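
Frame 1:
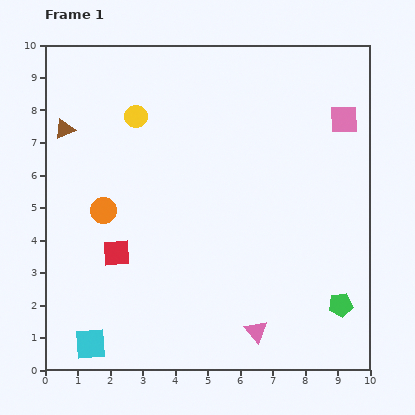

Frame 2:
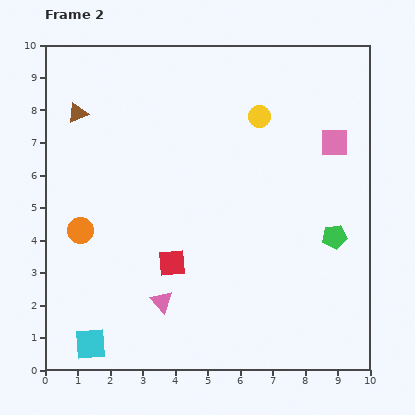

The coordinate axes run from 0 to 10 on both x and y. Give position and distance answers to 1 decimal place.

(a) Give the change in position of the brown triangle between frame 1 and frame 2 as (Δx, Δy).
(0.4, 0.5)

The brown triangle was at (0.6, 7.4) in frame 1 and (1.0, 7.9) in frame 2.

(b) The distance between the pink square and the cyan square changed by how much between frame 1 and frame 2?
-0.7

Distance in frame 1: 10.4. Distance in frame 2: 9.7.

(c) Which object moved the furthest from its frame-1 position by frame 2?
the yellow circle

(moved 3.8; next 3.0)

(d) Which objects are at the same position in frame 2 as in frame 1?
the cyan square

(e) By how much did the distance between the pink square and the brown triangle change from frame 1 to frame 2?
-0.6

Distance in frame 1: 8.6. Distance in frame 2: 8.0.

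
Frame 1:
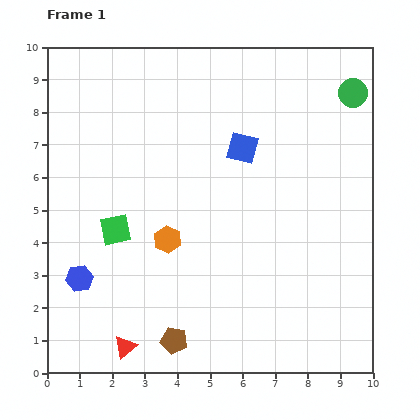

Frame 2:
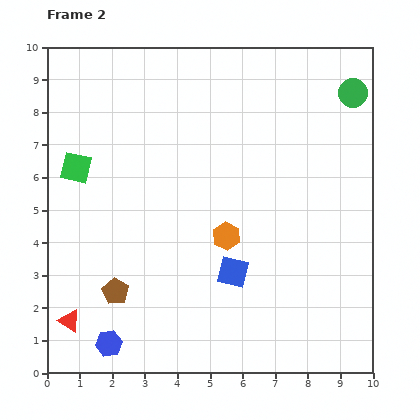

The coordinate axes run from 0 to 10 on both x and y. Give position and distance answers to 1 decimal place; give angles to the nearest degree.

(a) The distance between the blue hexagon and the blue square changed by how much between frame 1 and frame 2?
-2.0

Distance in frame 1: 6.4. Distance in frame 2: 4.4.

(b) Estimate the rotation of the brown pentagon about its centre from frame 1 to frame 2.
19° clockwise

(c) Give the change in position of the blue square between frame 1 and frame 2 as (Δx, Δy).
(-0.3, -3.8)

The blue square was at (6.0, 6.9) in frame 1 and (5.7, 3.1) in frame 2.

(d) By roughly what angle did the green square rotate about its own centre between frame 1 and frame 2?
26° clockwise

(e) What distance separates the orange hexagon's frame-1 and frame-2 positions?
1.8

The orange hexagon moved from (3.7, 4.1) to (5.5, 4.2), a distance of √(1.8² + 0.1²) ≈ 1.8.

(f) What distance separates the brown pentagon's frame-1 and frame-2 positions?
2.3

The brown pentagon moved from (3.9, 1.0) to (2.1, 2.5), a distance of √(1.8² + 1.5²) ≈ 2.3.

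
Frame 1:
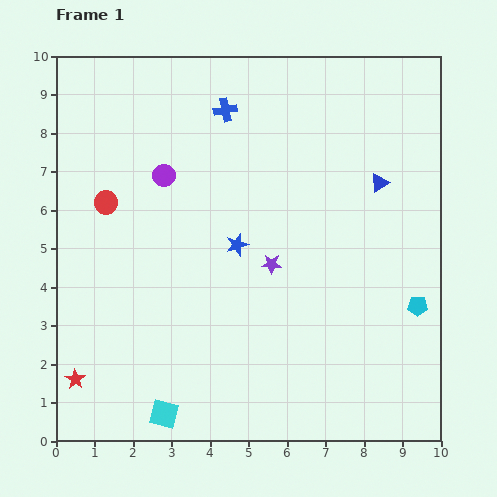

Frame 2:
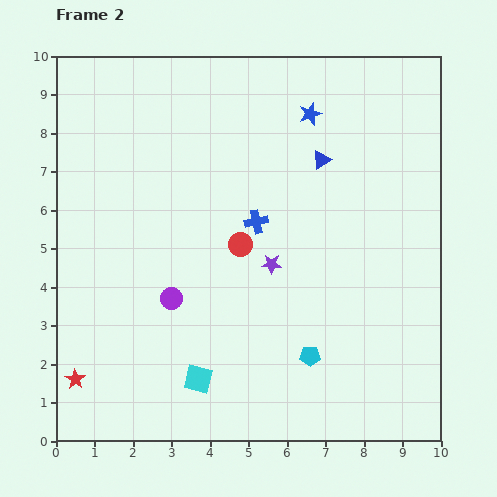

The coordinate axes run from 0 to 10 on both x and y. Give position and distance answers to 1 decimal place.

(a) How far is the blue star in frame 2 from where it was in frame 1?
3.9

The blue star moved from (4.7, 5.1) to (6.6, 8.5), a distance of √(1.9² + 3.4²) ≈ 3.9.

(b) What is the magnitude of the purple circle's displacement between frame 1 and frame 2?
3.2

The purple circle moved from (2.8, 6.9) to (3.0, 3.7), a distance of √(0.2² + 3.2²) ≈ 3.2.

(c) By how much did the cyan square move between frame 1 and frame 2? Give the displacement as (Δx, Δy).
(0.9, 0.9)

The cyan square was at (2.8, 0.7) in frame 1 and (3.7, 1.6) in frame 2.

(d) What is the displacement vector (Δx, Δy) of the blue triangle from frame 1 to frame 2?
(-1.5, 0.6)

The blue triangle was at (8.4, 6.7) in frame 1 and (6.9, 7.3) in frame 2.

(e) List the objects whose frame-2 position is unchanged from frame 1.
the purple star, the red star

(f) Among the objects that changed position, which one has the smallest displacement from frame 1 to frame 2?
the cyan square

(moved 1.3)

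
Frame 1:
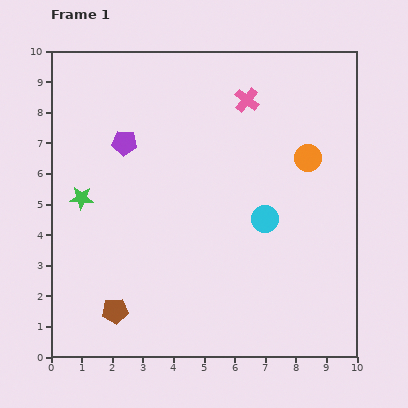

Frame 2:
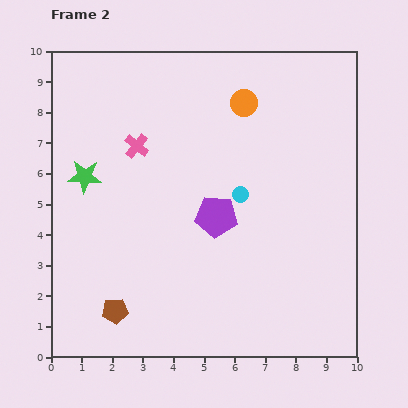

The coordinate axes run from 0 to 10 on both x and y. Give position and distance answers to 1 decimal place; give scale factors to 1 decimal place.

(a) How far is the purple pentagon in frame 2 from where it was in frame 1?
3.8

The purple pentagon moved from (2.4, 7.0) to (5.4, 4.6), a distance of √(3.0² + 2.4²) ≈ 3.8.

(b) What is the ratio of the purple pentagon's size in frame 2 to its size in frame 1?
1.7×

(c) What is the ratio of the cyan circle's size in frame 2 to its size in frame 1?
0.6×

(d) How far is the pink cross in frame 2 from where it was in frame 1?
3.9

The pink cross moved from (6.4, 8.4) to (2.8, 6.9), a distance of √(3.6² + 1.5²) ≈ 3.9.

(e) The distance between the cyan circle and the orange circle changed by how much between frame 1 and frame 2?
+0.6

Distance in frame 1: 2.4. Distance in frame 2: 3.0.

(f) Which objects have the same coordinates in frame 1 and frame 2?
the brown pentagon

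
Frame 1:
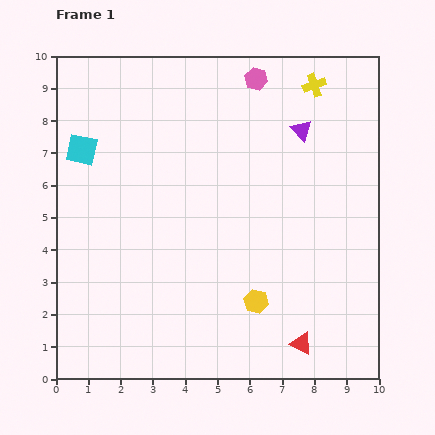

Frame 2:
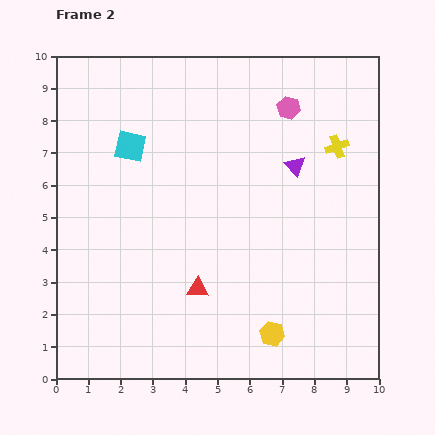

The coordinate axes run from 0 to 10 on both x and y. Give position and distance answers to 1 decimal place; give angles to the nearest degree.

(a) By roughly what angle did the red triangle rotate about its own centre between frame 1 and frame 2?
23° counter-clockwise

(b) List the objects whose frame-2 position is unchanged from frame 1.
none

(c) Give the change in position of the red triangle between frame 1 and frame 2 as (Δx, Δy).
(-3.2, 1.7)

The red triangle was at (7.6, 1.1) in frame 1 and (4.4, 2.8) in frame 2.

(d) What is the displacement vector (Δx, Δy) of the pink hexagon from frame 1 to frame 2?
(1.0, -0.9)

The pink hexagon was at (6.2, 9.3) in frame 1 and (7.2, 8.4) in frame 2.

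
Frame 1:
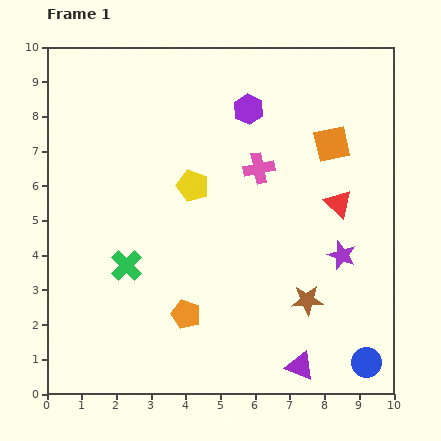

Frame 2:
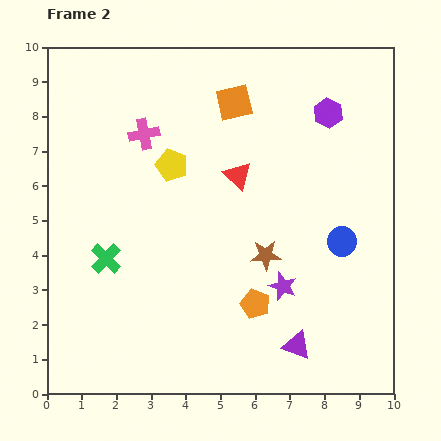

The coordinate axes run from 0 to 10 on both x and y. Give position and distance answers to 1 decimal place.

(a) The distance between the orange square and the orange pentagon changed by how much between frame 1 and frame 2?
-0.7

Distance in frame 1: 6.5. Distance in frame 2: 5.8.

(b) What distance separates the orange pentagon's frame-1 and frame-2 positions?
2.0

The orange pentagon moved from (4.0, 2.3) to (6.0, 2.6), a distance of √(2.0² + 0.3²) ≈ 2.0.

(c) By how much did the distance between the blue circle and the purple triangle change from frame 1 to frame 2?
+1.4

Distance in frame 1: 1.9. Distance in frame 2: 3.3.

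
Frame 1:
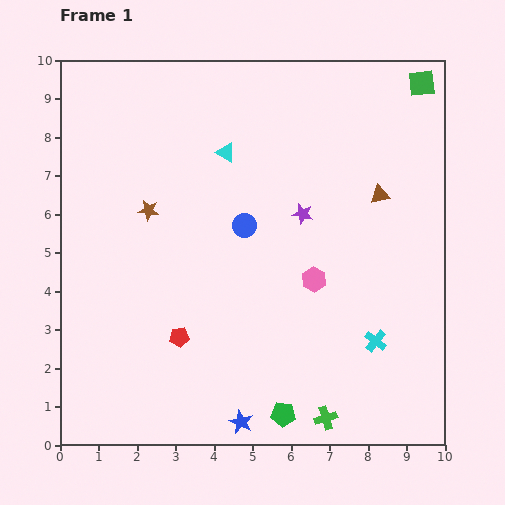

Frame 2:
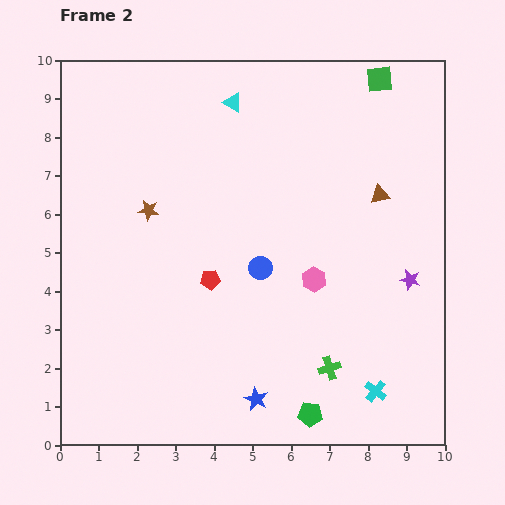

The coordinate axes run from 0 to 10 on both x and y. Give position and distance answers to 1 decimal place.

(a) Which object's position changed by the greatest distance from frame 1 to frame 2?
the purple star

(moved 3.3; next 1.7)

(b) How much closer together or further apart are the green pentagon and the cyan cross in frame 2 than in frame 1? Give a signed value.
-1.3

Distance in frame 1: 3.1. Distance in frame 2: 1.8.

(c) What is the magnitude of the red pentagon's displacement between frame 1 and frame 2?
1.7

The red pentagon moved from (3.1, 2.8) to (3.9, 4.3), a distance of √(0.8² + 1.5²) ≈ 1.7.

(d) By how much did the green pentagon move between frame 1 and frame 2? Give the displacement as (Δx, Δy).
(0.7, 0.0)

The green pentagon was at (5.8, 0.8) in frame 1 and (6.5, 0.8) in frame 2.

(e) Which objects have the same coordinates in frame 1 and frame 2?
the brown triangle, the brown star, the pink hexagon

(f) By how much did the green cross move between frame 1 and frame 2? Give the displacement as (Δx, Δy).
(0.1, 1.3)

The green cross was at (6.9, 0.7) in frame 1 and (7.0, 2.0) in frame 2.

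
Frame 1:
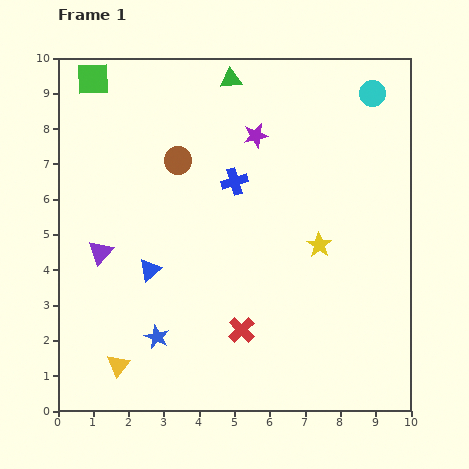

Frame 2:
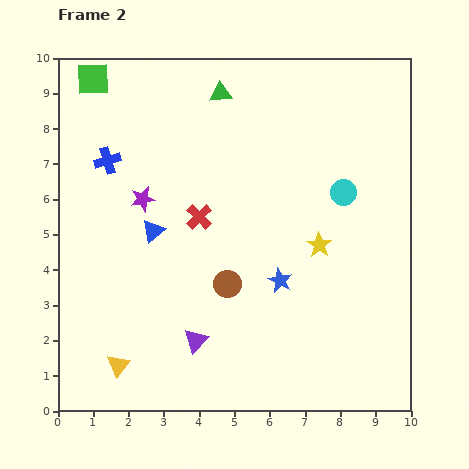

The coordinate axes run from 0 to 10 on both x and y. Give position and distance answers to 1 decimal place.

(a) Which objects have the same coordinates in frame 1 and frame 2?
the yellow star, the yellow triangle, the green square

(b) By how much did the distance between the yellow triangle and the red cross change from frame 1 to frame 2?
+1.2

Distance in frame 1: 3.6. Distance in frame 2: 4.8.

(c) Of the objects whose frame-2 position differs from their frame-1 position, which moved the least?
the green triangle

(moved 0.5)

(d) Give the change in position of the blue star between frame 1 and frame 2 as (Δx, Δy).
(3.5, 1.6)

The blue star was at (2.8, 2.1) in frame 1 and (6.3, 3.7) in frame 2.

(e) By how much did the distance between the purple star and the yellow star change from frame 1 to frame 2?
+1.6

Distance in frame 1: 3.6. Distance in frame 2: 5.2.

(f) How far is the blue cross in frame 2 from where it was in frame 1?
3.6

The blue cross moved from (5.0, 6.5) to (1.4, 7.1), a distance of √(3.6² + 0.6²) ≈ 3.6.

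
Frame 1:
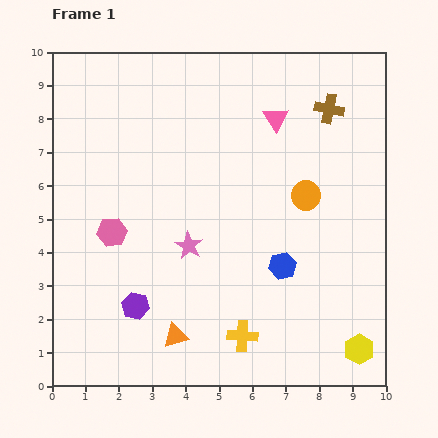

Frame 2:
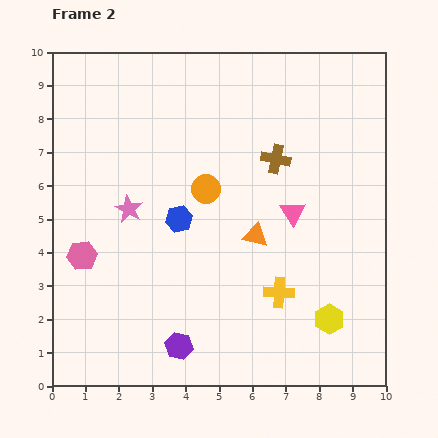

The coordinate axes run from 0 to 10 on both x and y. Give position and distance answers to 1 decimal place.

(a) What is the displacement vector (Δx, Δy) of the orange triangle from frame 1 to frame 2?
(2.4, 3.0)

The orange triangle was at (3.7, 1.5) in frame 1 and (6.1, 4.5) in frame 2.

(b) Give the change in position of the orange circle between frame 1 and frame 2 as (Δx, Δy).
(-3.0, 0.2)

The orange circle was at (7.6, 5.7) in frame 1 and (4.6, 5.9) in frame 2.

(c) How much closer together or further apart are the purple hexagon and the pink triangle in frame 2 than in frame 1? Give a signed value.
-1.8

Distance in frame 1: 7.0. Distance in frame 2: 5.2.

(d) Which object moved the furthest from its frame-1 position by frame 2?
the orange triangle

(moved 3.8; next 3.4)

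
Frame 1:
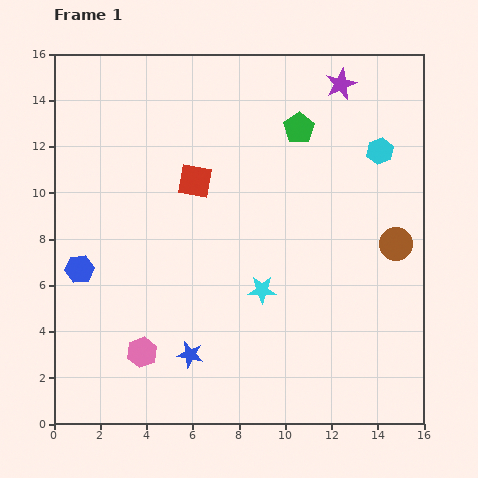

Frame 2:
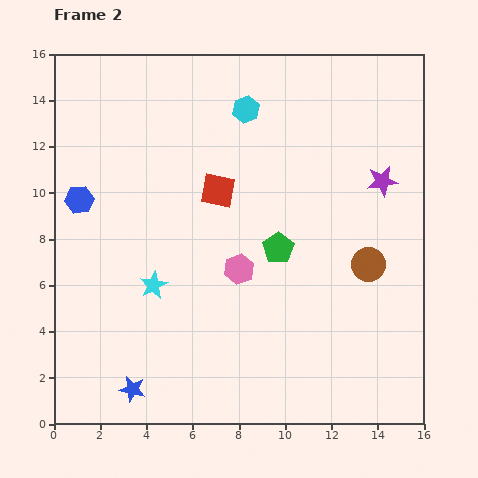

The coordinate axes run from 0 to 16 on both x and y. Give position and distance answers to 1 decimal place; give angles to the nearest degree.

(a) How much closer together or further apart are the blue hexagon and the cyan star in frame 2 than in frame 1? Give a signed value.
-3.1

Distance in frame 1: 8.0. Distance in frame 2: 4.9.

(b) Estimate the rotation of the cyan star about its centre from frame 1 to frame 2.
28° counter-clockwise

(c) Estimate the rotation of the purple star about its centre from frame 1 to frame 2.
16° clockwise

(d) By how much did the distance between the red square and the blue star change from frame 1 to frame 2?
+1.9

Distance in frame 1: 7.5. Distance in frame 2: 9.4.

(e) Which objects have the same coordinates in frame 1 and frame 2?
none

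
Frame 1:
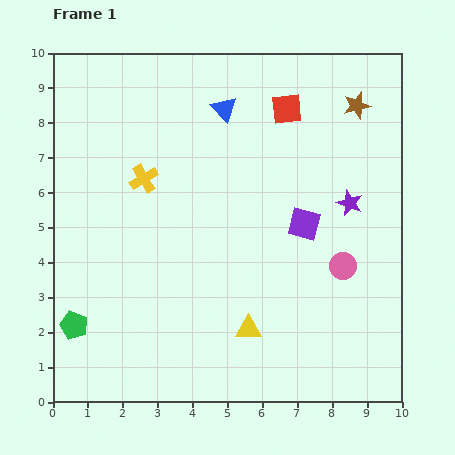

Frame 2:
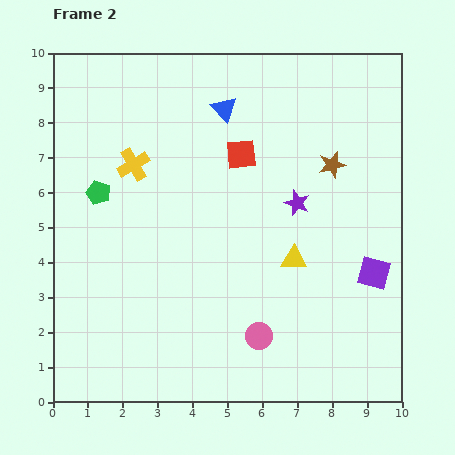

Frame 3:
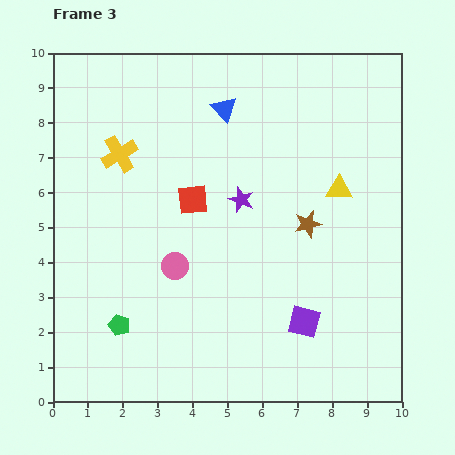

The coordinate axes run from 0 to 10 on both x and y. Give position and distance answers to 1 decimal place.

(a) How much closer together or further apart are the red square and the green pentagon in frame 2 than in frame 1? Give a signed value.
-4.5

Distance in frame 1: 8.7. Distance in frame 2: 4.2.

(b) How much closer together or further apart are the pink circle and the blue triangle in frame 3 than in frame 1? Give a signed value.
-0.9

Distance in frame 1: 5.6. Distance in frame 3: 4.7.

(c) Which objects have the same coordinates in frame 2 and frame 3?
the blue triangle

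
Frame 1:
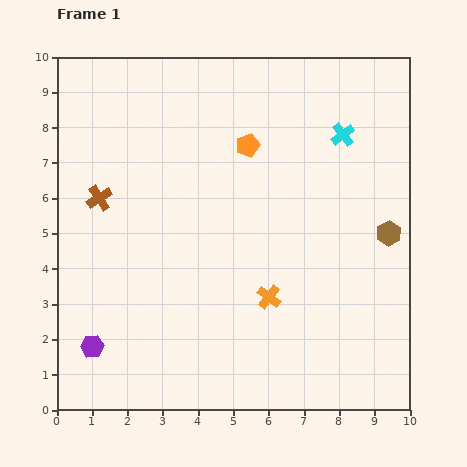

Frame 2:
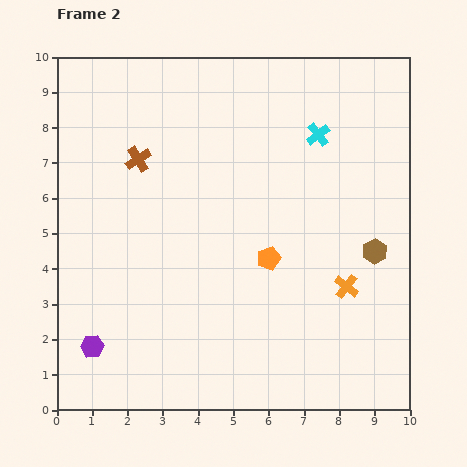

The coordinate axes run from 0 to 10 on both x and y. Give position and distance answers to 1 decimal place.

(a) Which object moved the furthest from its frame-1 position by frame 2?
the orange pentagon

(moved 3.3; next 2.2)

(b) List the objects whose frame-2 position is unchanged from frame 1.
the purple hexagon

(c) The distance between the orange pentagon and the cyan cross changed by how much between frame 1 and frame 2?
+1.1

Distance in frame 1: 2.7. Distance in frame 2: 3.8.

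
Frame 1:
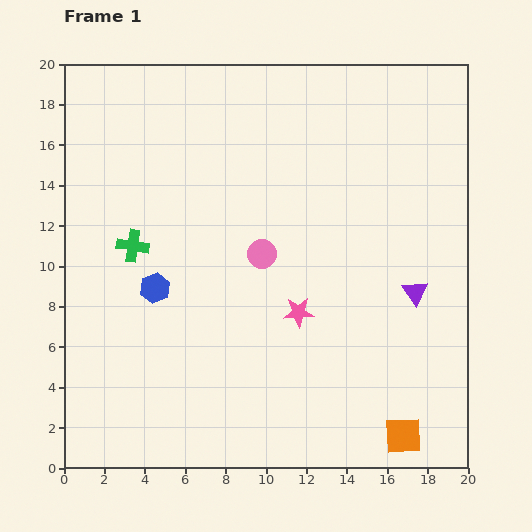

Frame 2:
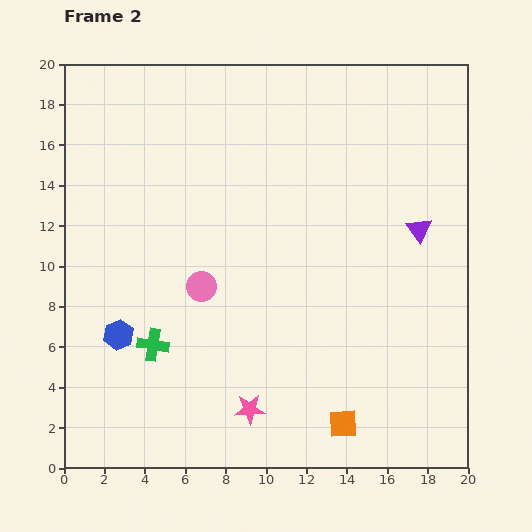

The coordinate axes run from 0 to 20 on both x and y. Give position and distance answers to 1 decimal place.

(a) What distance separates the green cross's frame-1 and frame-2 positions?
5.0

The green cross moved from (3.4, 11.0) to (4.4, 6.1), a distance of √(1.0² + 4.9²) ≈ 5.0.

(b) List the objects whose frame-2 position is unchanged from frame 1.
none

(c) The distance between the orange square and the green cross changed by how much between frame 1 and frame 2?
-6.2

Distance in frame 1: 16.4. Distance in frame 2: 10.2.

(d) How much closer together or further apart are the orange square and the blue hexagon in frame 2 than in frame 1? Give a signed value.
-2.4

Distance in frame 1: 14.3. Distance in frame 2: 11.9.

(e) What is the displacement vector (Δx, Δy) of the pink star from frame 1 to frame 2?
(-2.4, -4.8)

The pink star was at (11.6, 7.7) in frame 1 and (9.2, 2.9) in frame 2.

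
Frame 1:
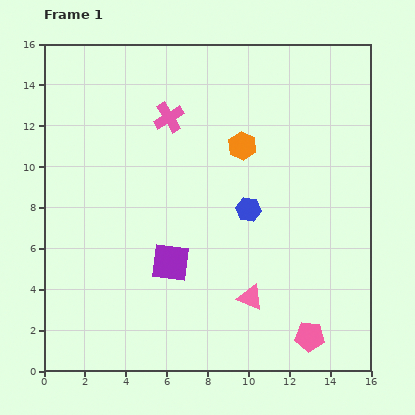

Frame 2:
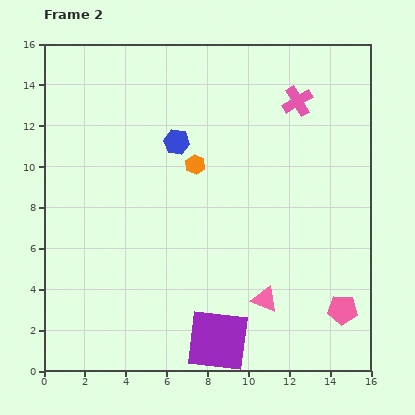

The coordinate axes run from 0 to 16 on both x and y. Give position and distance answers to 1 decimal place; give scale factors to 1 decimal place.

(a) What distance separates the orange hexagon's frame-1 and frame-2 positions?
2.5

The orange hexagon moved from (9.7, 11.0) to (7.4, 10.1), a distance of √(2.3² + 0.9²) ≈ 2.5.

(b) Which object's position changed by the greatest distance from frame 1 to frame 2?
the pink cross

(moved 6.4; next 4.8)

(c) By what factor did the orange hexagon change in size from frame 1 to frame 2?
0.7×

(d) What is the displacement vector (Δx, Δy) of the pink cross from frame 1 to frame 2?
(6.3, 0.8)

The pink cross was at (6.1, 12.4) in frame 1 and (12.4, 13.2) in frame 2.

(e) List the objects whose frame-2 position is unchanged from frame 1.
none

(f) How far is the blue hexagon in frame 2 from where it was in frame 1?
4.8

The blue hexagon moved from (10.0, 7.9) to (6.5, 11.2), a distance of √(3.5² + 3.3²) ≈ 4.8.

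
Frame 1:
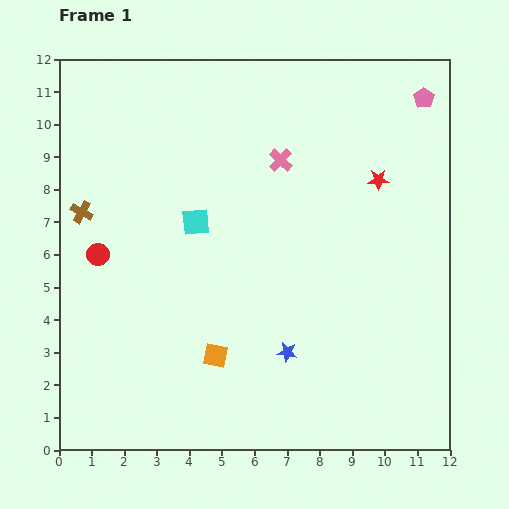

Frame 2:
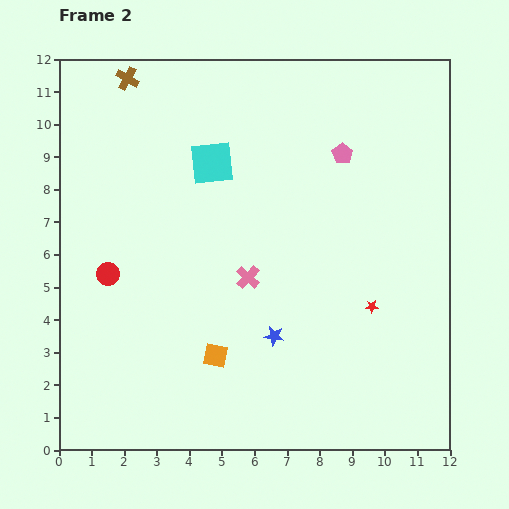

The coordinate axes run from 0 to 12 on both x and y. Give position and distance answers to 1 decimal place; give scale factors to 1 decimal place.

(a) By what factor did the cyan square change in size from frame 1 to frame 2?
1.6×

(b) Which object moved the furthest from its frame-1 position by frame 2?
the brown cross

(moved 4.3; next 3.9)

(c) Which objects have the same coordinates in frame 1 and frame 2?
the orange square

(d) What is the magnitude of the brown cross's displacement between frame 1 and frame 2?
4.3

The brown cross moved from (0.7, 7.3) to (2.1, 11.4), a distance of √(1.4² + 4.1²) ≈ 4.3.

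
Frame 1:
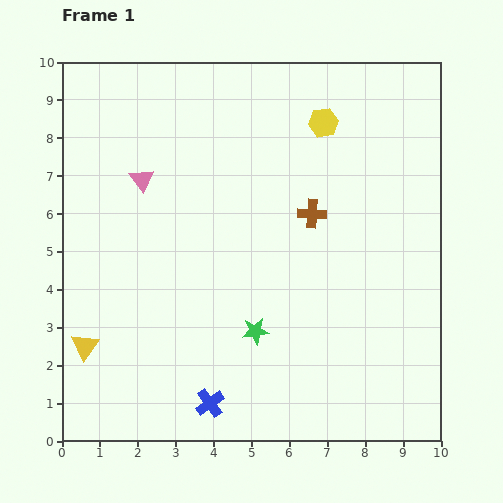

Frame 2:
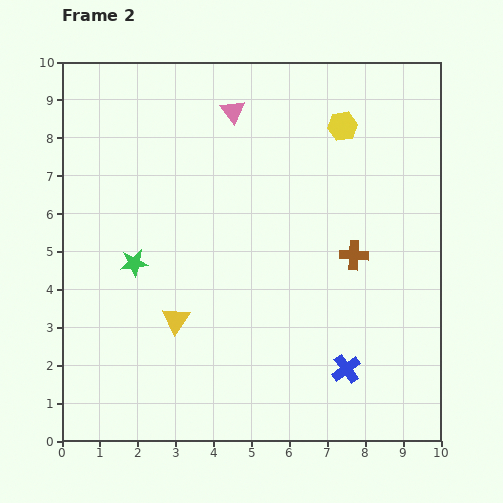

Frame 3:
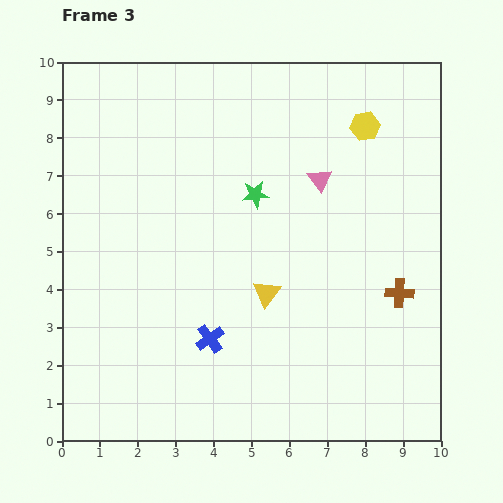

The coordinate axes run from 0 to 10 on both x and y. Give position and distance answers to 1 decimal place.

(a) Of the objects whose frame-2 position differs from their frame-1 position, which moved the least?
the yellow hexagon

(moved 0.5)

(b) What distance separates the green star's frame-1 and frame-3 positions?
3.6

The green star moved from (5.1, 2.9) to (5.1, 6.5), a distance of √(0.0² + 3.6²) ≈ 3.6.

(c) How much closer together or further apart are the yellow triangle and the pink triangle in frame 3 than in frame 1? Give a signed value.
-1.3

Distance in frame 1: 4.6. Distance in frame 3: 3.3.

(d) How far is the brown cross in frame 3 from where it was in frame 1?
3.1

The brown cross moved from (6.6, 6.0) to (8.9, 3.9), a distance of √(2.3² + 2.1²) ≈ 3.1.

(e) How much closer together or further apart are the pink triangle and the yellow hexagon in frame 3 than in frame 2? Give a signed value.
-1.1

Distance in frame 2: 2.9. Distance in frame 3: 1.8.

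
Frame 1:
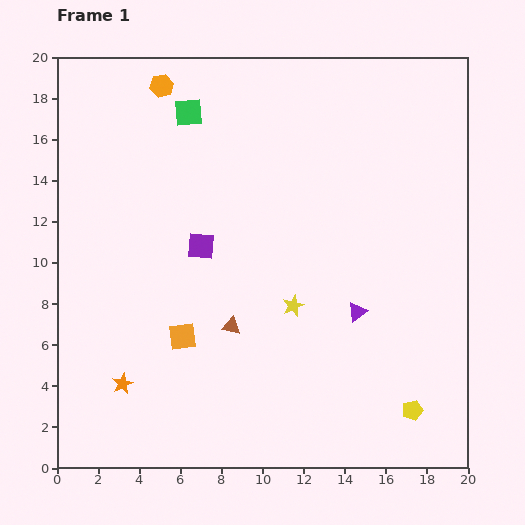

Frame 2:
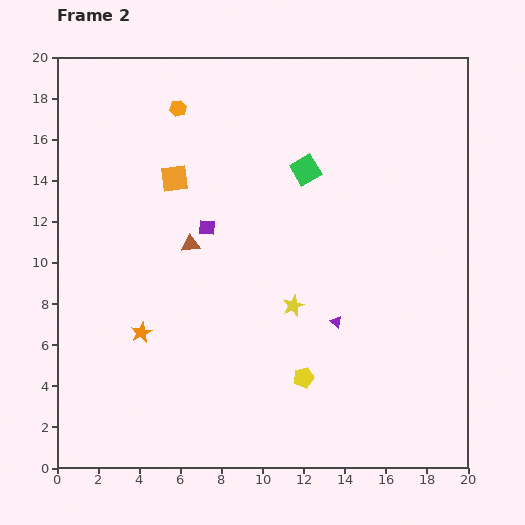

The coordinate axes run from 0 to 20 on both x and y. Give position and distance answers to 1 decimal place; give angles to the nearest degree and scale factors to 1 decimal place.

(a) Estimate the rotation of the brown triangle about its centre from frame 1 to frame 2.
16° counter-clockwise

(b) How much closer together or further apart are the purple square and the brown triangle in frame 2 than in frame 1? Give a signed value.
-3.1

Distance in frame 1: 4.2. Distance in frame 2: 1.1.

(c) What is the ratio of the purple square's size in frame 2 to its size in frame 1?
0.6×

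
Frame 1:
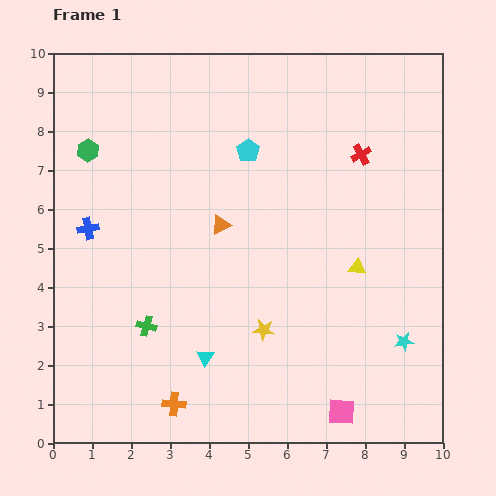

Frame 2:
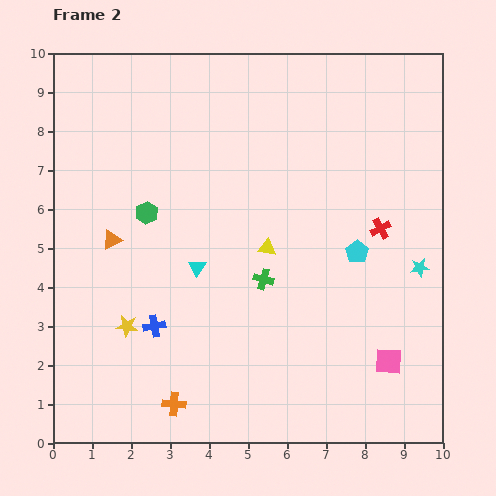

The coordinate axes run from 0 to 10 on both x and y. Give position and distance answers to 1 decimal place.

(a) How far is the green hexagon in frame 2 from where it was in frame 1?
2.2

The green hexagon moved from (0.9, 7.5) to (2.4, 5.9), a distance of √(1.5² + 1.6²) ≈ 2.2.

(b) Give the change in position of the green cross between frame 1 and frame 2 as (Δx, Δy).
(3.0, 1.2)

The green cross was at (2.4, 3.0) in frame 1 and (5.4, 4.2) in frame 2.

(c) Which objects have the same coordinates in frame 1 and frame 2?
the orange cross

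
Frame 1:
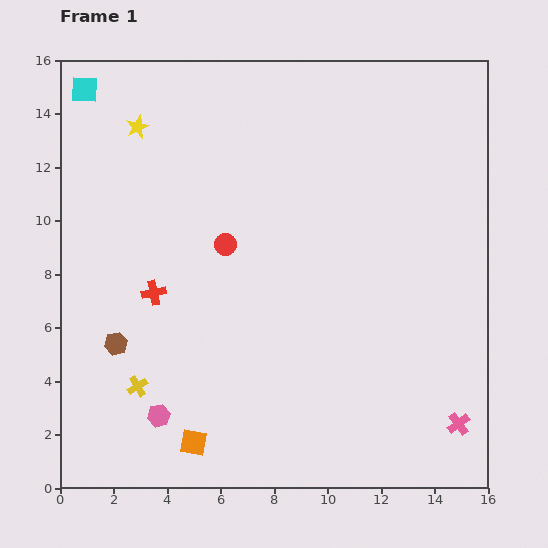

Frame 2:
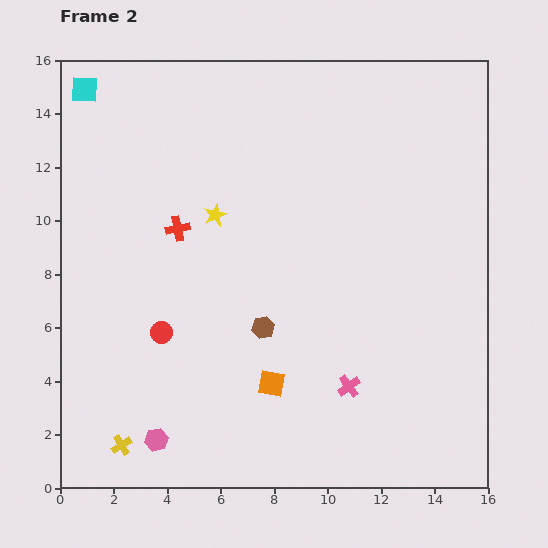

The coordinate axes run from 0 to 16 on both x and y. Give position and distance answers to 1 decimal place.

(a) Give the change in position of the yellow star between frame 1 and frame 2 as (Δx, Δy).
(2.9, -3.3)

The yellow star was at (2.9, 13.5) in frame 1 and (5.8, 10.2) in frame 2.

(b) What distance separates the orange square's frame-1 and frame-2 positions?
3.6

The orange square moved from (5.0, 1.7) to (7.9, 3.9), a distance of √(2.9² + 2.2²) ≈ 3.6.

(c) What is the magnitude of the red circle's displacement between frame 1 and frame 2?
4.1

The red circle moved from (6.2, 9.1) to (3.8, 5.8), a distance of √(2.4² + 3.3²) ≈ 4.1.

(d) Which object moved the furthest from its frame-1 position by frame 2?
the brown hexagon

(moved 5.5; next 4.4)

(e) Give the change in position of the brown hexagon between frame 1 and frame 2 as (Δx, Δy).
(5.5, 0.6)

The brown hexagon was at (2.1, 5.4) in frame 1 and (7.6, 6.0) in frame 2.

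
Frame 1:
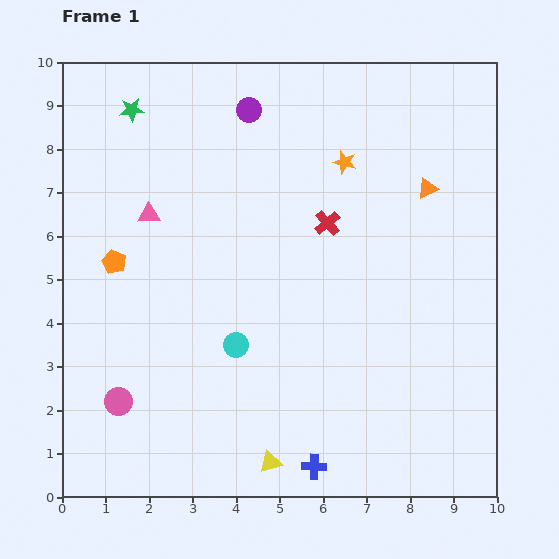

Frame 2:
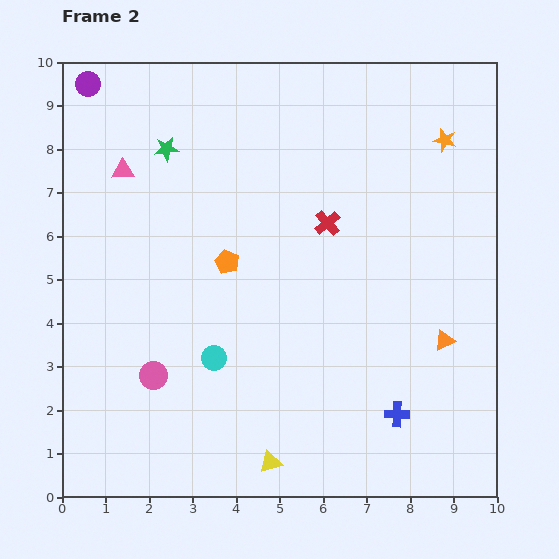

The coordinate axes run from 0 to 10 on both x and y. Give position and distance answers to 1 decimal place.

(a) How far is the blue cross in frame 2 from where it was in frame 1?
2.2

The blue cross moved from (5.8, 0.7) to (7.7, 1.9), a distance of √(1.9² + 1.2²) ≈ 2.2.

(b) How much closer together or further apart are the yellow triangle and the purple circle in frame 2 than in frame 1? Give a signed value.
+1.6

Distance in frame 1: 8.1. Distance in frame 2: 9.7.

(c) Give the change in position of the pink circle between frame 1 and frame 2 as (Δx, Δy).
(0.8, 0.6)

The pink circle was at (1.3, 2.2) in frame 1 and (2.1, 2.8) in frame 2.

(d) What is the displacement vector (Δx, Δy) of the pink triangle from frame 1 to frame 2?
(-0.6, 1.0)

The pink triangle was at (2.0, 6.5) in frame 1 and (1.4, 7.5) in frame 2.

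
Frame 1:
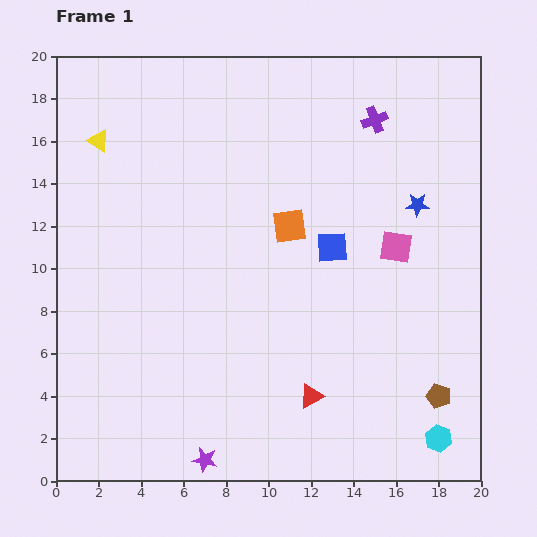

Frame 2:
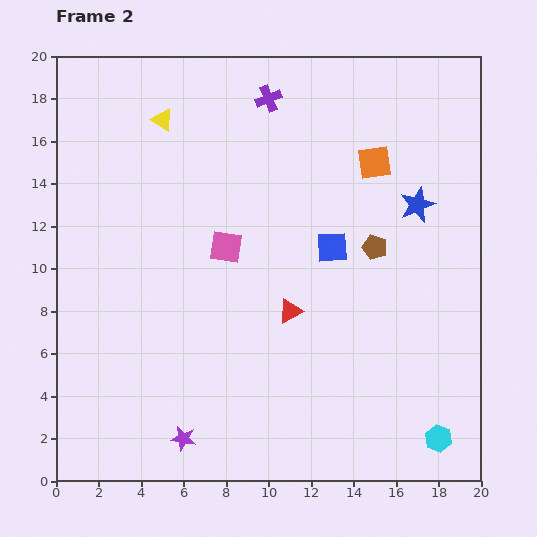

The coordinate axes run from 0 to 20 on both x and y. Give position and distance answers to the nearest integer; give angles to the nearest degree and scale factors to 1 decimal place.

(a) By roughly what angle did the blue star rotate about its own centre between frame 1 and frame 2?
24° counter-clockwise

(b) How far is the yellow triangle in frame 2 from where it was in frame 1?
3

The yellow triangle moved from (2, 16) to (5, 17), a distance of √(3² + 1²) ≈ 3.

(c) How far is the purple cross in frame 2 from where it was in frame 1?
5

The purple cross moved from (15, 17) to (10, 18), a distance of √(5² + 1²) ≈ 5.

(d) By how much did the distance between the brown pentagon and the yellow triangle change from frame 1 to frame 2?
-8

Distance in frame 1: 20. Distance in frame 2: 12.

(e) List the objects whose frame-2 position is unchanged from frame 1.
the blue star, the blue square, the cyan hexagon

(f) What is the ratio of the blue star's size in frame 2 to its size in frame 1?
1.5×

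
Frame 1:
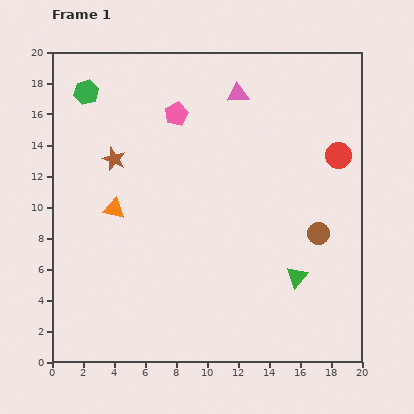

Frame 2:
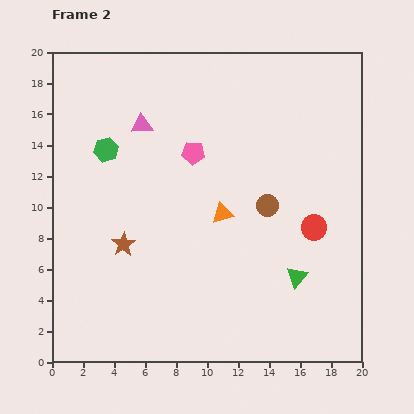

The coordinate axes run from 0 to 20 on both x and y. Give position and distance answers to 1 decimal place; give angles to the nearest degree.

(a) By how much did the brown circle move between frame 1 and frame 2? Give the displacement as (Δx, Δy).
(-3.3, 1.8)

The brown circle was at (17.2, 8.3) in frame 1 and (13.9, 10.1) in frame 2.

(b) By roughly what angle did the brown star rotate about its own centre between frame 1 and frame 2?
18° clockwise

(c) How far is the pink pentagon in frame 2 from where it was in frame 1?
2.7

The pink pentagon moved from (8.0, 16.0) to (9.1, 13.5), a distance of √(1.1² + 2.5²) ≈ 2.7.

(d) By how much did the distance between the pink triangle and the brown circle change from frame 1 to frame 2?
-0.8

Distance in frame 1: 10.4. Distance in frame 2: 9.6.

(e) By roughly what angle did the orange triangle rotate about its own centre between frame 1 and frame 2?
28° counter-clockwise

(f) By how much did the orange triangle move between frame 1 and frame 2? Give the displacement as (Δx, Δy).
(7.0, -0.3)

The orange triangle was at (4.0, 9.9) in frame 1 and (11.0, 9.6) in frame 2.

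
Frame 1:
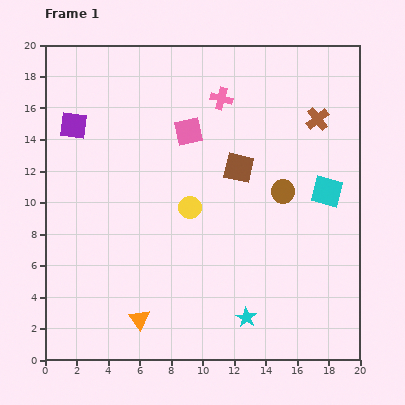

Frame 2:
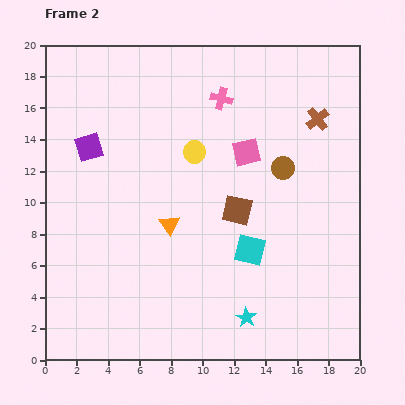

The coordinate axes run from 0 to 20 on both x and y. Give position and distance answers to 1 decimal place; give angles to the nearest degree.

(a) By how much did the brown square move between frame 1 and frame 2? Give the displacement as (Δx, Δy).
(-0.1, -2.7)

The brown square was at (12.3, 12.2) in frame 1 and (12.2, 9.5) in frame 2.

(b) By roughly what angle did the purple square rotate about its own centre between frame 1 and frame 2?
24° counter-clockwise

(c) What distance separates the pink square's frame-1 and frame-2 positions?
3.9

The pink square moved from (9.1, 14.5) to (12.8, 13.2), a distance of √(3.7² + 1.3²) ≈ 3.9.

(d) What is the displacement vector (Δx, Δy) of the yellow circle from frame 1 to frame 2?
(0.3, 3.5)

The yellow circle was at (9.2, 9.7) in frame 1 and (9.5, 13.2) in frame 2.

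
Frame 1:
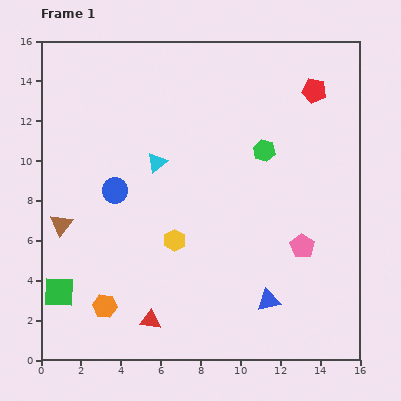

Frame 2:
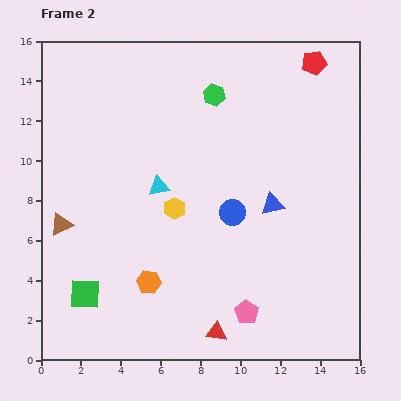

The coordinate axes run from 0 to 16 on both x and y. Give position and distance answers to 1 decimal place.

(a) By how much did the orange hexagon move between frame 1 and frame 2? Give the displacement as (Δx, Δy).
(2.2, 1.2)

The orange hexagon was at (3.2, 2.7) in frame 1 and (5.4, 3.9) in frame 2.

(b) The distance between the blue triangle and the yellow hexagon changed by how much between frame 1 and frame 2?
-0.7

Distance in frame 1: 5.6. Distance in frame 2: 4.9.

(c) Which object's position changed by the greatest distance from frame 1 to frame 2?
the blue circle

(moved 6.0; next 4.8)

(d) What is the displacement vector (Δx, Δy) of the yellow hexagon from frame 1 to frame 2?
(0.0, 1.6)

The yellow hexagon was at (6.7, 6.0) in frame 1 and (6.7, 7.6) in frame 2.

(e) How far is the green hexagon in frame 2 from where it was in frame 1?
3.8

The green hexagon moved from (11.2, 10.5) to (8.7, 13.3), a distance of √(2.5² + 2.8²) ≈ 3.8.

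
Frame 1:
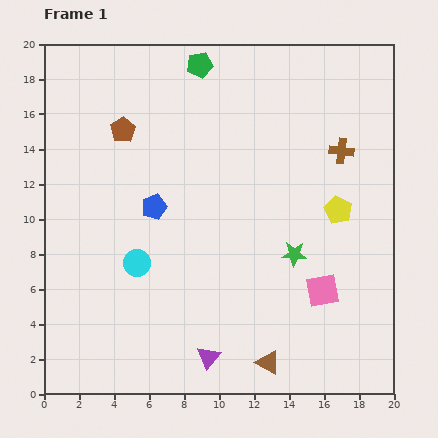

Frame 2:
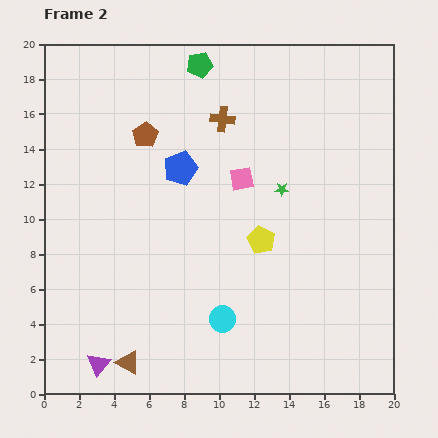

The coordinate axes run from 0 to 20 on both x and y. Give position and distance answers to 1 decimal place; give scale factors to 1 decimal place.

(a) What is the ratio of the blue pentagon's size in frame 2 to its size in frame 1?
1.4×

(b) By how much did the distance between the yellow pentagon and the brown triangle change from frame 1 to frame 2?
+0.7

Distance in frame 1: 9.6. Distance in frame 2: 10.3.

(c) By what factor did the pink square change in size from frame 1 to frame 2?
0.7×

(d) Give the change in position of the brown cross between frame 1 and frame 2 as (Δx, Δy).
(-6.8, 1.8)

The brown cross was at (17.0, 13.9) in frame 1 and (10.2, 15.7) in frame 2.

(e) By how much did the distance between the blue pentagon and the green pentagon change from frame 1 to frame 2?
-2.5

Distance in frame 1: 8.5. Distance in frame 2: 6.0.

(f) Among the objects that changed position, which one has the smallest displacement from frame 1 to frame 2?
the brown pentagon

(moved 1.3)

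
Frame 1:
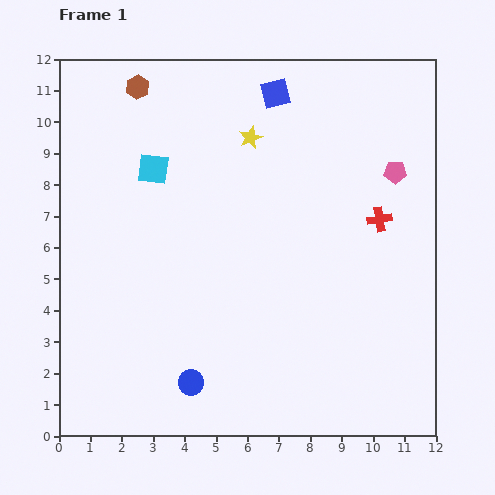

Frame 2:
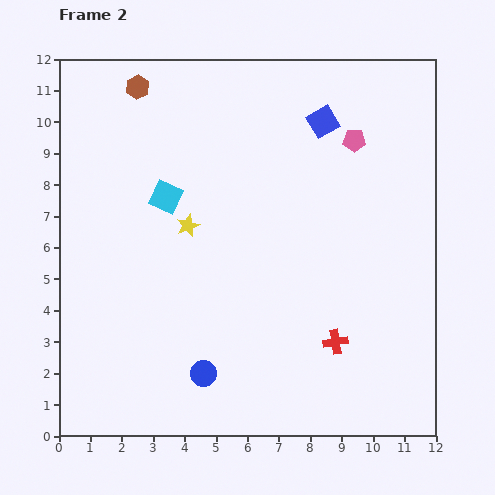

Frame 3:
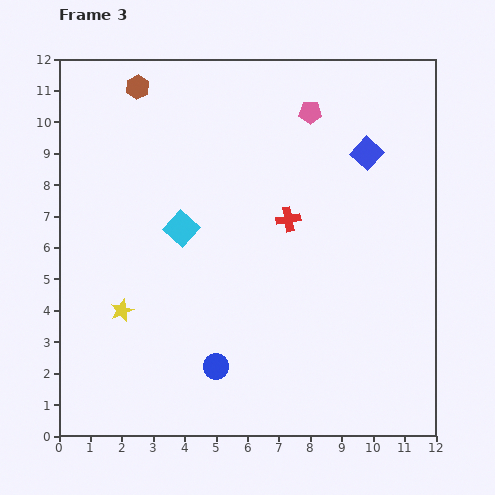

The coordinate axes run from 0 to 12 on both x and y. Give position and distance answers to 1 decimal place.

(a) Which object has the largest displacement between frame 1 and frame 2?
the red cross

(moved 4.1; next 3.4)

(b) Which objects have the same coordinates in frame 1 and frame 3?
the brown hexagon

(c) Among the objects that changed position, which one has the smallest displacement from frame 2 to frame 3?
the blue circle

(moved 0.4)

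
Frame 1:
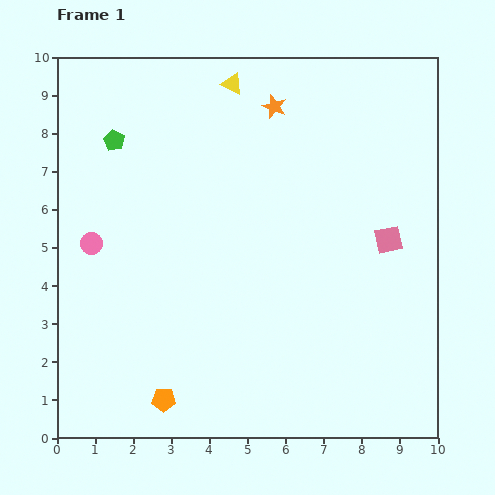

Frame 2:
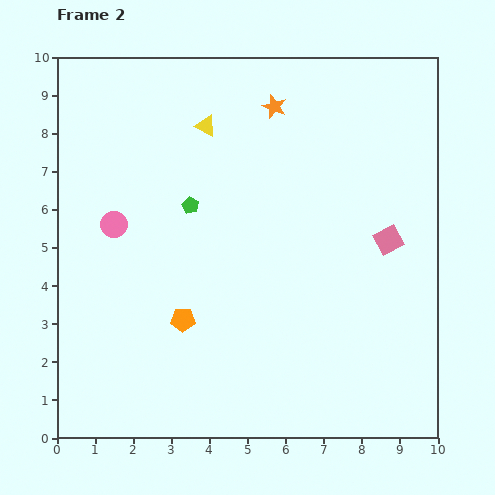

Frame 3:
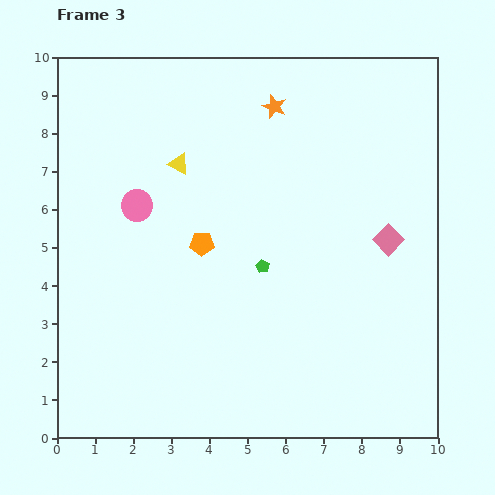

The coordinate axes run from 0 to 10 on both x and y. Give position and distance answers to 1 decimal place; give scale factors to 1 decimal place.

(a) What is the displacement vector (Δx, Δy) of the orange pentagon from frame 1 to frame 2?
(0.5, 2.1)

The orange pentagon was at (2.8, 1.0) in frame 1 and (3.3, 3.1) in frame 2.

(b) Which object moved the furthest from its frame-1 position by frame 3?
the green pentagon

(moved 5.1; next 4.2)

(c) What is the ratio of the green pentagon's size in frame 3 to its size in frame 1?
0.6×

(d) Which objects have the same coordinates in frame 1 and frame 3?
the orange star, the pink square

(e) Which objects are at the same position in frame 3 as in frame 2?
the orange star, the pink square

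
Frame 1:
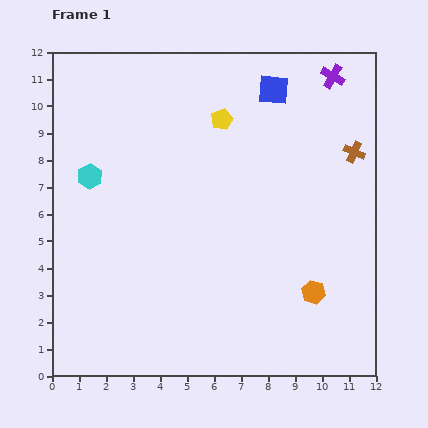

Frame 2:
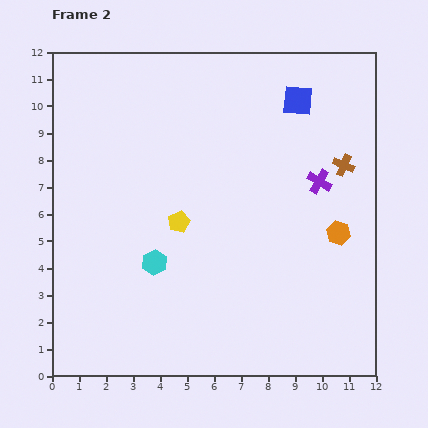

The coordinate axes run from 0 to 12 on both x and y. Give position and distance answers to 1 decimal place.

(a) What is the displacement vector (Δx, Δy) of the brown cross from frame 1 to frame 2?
(-0.4, -0.5)

The brown cross was at (11.2, 8.3) in frame 1 and (10.8, 7.8) in frame 2.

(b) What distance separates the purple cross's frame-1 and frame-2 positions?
3.9

The purple cross moved from (10.4, 11.1) to (9.9, 7.2), a distance of √(0.5² + 3.9²) ≈ 3.9.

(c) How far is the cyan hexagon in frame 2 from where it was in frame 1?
4.0

The cyan hexagon moved from (1.4, 7.4) to (3.8, 4.2), a distance of √(2.4² + 3.2²) ≈ 4.0.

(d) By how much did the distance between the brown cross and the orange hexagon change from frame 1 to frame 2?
-2.9

Distance in frame 1: 5.4. Distance in frame 2: 2.5.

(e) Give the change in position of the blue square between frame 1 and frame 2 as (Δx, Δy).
(0.9, -0.4)

The blue square was at (8.2, 10.6) in frame 1 and (9.1, 10.2) in frame 2.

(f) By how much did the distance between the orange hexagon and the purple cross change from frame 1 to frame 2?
-6.0

Distance in frame 1: 8.0. Distance in frame 2: 2.0.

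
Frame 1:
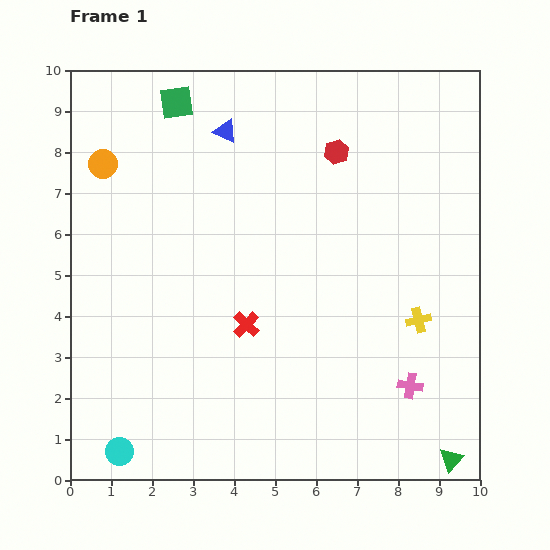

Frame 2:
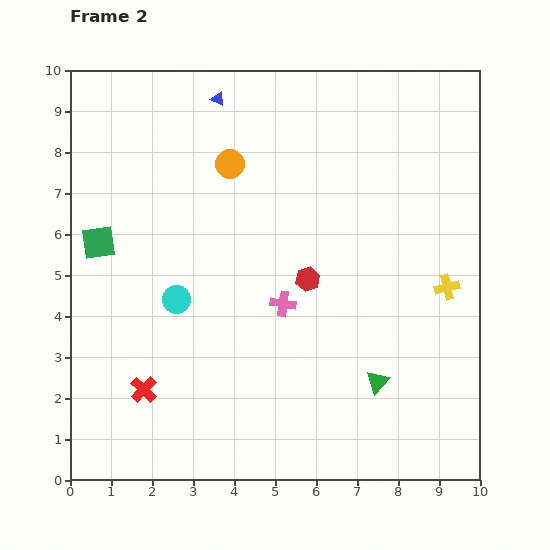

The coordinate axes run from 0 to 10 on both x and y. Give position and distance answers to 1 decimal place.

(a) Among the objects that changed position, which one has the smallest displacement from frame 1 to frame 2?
the blue triangle

(moved 0.8)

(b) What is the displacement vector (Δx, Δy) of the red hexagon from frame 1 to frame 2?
(-0.7, -3.1)

The red hexagon was at (6.5, 8.0) in frame 1 and (5.8, 4.9) in frame 2.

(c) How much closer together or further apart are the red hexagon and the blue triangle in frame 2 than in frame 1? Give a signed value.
+2.2

Distance in frame 1: 2.7. Distance in frame 2: 4.9.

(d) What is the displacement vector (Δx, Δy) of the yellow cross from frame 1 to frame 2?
(0.7, 0.8)

The yellow cross was at (8.5, 3.9) in frame 1 and (9.2, 4.7) in frame 2.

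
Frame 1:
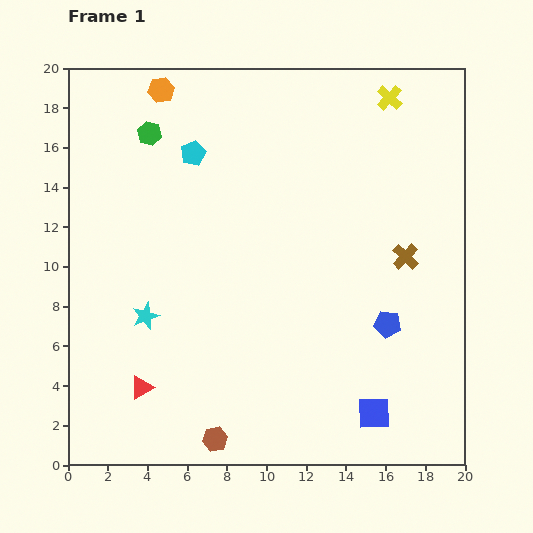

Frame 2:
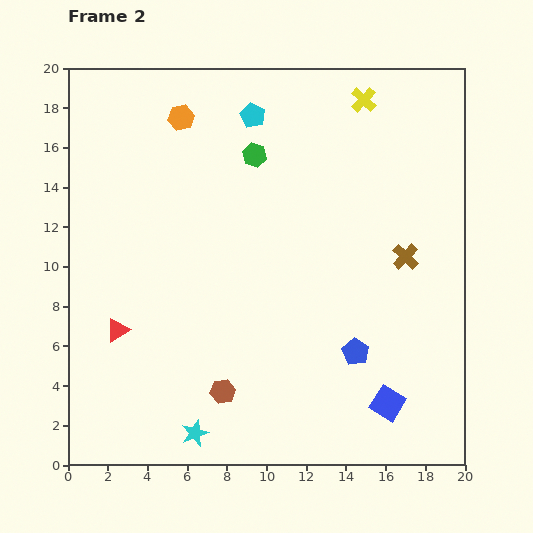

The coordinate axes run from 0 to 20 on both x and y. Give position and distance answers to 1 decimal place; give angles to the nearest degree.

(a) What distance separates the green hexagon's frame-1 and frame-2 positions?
5.4

The green hexagon moved from (4.1, 16.7) to (9.4, 15.6), a distance of √(5.3² + 1.1²) ≈ 5.4.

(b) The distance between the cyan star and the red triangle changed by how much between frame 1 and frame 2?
+2.9

Distance in frame 1: 3.6. Distance in frame 2: 6.5.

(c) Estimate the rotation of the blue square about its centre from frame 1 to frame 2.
34° clockwise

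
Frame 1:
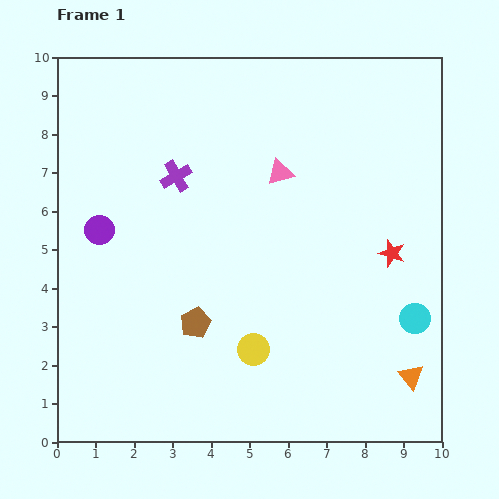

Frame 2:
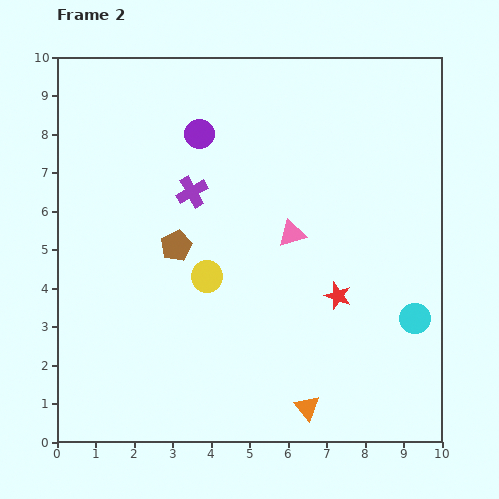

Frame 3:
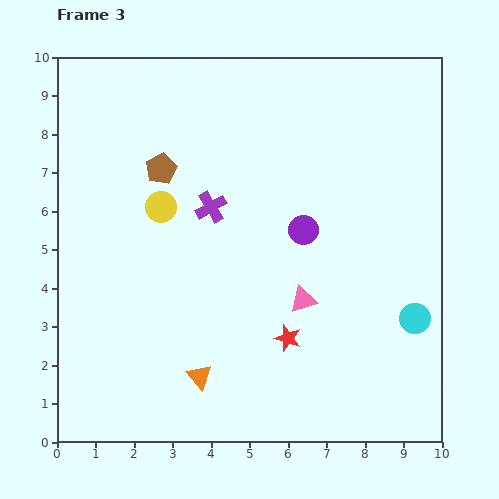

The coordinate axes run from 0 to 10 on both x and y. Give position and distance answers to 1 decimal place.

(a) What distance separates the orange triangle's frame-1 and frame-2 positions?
2.8

The orange triangle moved from (9.2, 1.7) to (6.5, 0.9), a distance of √(2.7² + 0.8²) ≈ 2.8.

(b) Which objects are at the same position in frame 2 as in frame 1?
the cyan circle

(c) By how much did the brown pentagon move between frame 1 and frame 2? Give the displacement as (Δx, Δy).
(-0.5, 2.0)

The brown pentagon was at (3.6, 3.1) in frame 1 and (3.1, 5.1) in frame 2.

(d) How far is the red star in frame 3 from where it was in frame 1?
3.5

The red star moved from (8.7, 4.9) to (6.0, 2.7), a distance of √(2.7² + 2.2²) ≈ 3.5.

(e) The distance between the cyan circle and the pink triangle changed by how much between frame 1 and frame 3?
-2.3

Distance in frame 1: 5.2. Distance in frame 3: 2.9.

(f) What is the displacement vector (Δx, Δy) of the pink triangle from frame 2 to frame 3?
(0.3, -1.7)

The pink triangle was at (6.1, 5.4) in frame 2 and (6.4, 3.7) in frame 3.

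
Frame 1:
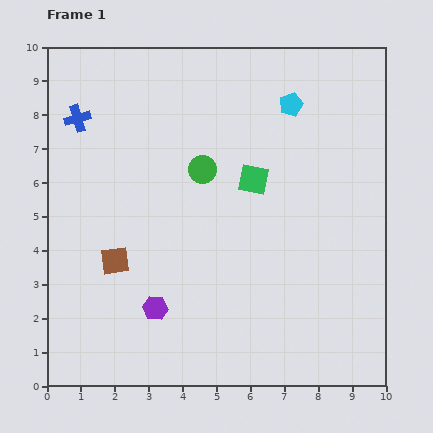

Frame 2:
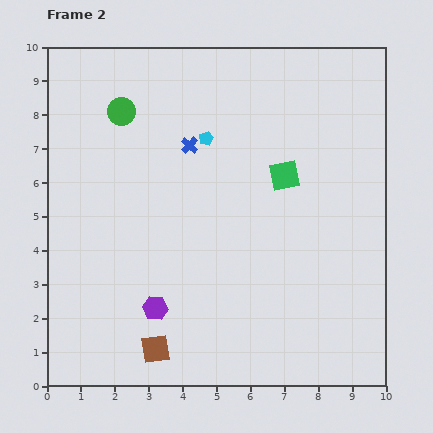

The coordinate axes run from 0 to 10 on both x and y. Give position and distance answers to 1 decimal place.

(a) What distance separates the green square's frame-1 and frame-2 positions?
0.9

The green square moved from (6.1, 6.1) to (7.0, 6.2), a distance of √(0.9² + 0.1²) ≈ 0.9.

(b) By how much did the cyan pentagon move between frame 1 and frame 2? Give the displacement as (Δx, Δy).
(-2.5, -1.0)

The cyan pentagon was at (7.2, 8.3) in frame 1 and (4.7, 7.3) in frame 2.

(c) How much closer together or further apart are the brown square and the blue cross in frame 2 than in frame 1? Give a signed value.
+1.8

Distance in frame 1: 4.3. Distance in frame 2: 6.1.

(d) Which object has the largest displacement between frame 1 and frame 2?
the blue cross

(moved 3.4; next 2.9)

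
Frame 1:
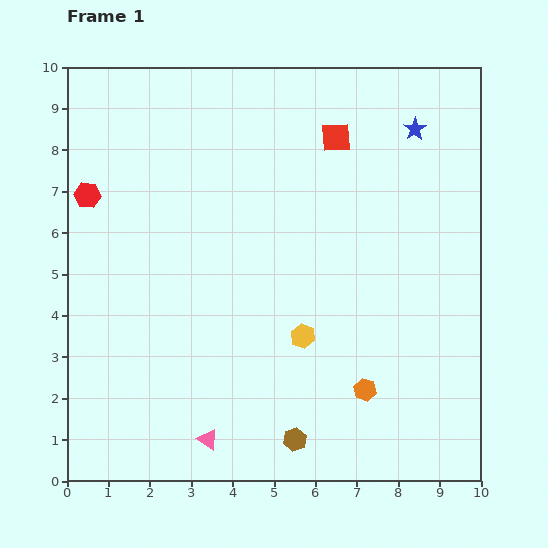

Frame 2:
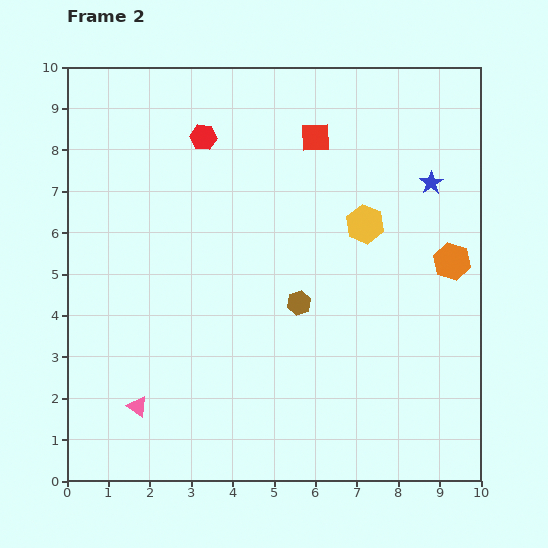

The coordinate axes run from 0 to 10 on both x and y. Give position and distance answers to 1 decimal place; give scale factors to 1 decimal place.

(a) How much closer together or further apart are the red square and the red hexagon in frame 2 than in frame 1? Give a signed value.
-3.5

Distance in frame 1: 6.2. Distance in frame 2: 2.7.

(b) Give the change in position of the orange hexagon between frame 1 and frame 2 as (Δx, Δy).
(2.1, 3.1)

The orange hexagon was at (7.2, 2.2) in frame 1 and (9.3, 5.3) in frame 2.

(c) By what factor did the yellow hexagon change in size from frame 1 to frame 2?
1.6×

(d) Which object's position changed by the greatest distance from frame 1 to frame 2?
the orange hexagon

(moved 3.7; next 3.3)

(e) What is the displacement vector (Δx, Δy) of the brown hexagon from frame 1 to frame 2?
(0.1, 3.3)

The brown hexagon was at (5.5, 1.0) in frame 1 and (5.6, 4.3) in frame 2.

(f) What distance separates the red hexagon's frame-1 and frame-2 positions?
3.1

The red hexagon moved from (0.5, 6.9) to (3.3, 8.3), a distance of √(2.8² + 1.4²) ≈ 3.1.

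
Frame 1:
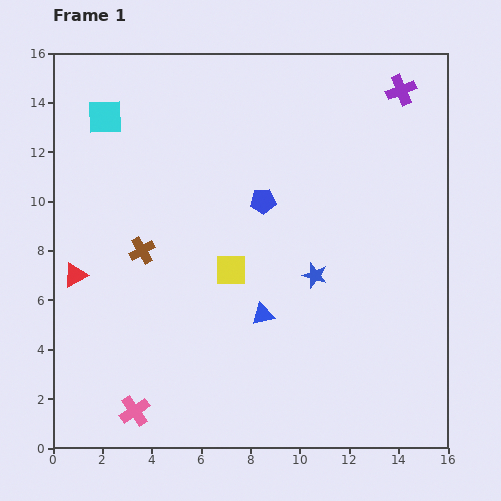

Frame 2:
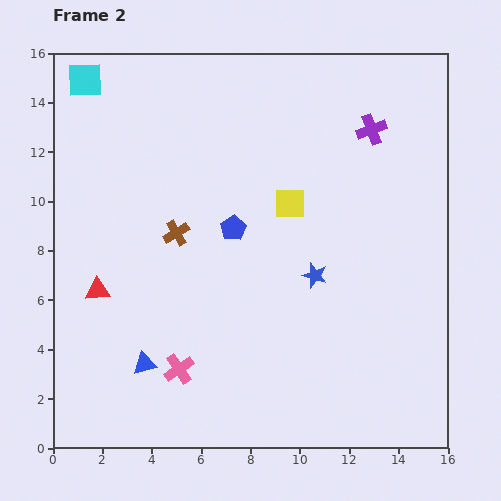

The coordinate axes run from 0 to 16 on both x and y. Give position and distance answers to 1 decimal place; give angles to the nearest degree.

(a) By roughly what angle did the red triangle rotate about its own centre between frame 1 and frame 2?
24° clockwise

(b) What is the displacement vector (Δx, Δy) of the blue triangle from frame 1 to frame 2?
(-4.8, -2.0)

The blue triangle was at (8.5, 5.4) in frame 1 and (3.7, 3.4) in frame 2.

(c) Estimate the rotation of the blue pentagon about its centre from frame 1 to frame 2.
27° counter-clockwise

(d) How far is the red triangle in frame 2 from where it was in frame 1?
1.1

The red triangle moved from (0.9, 7.0) to (1.8, 6.4), a distance of √(0.9² + 0.6²) ≈ 1.1.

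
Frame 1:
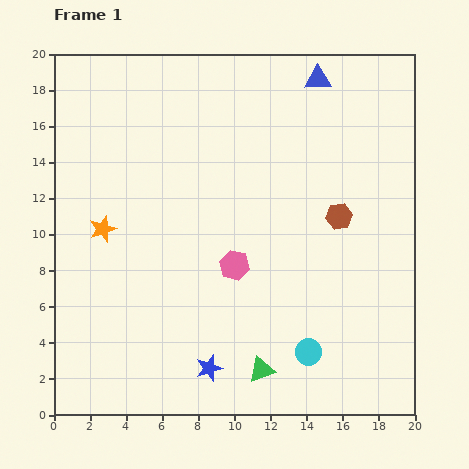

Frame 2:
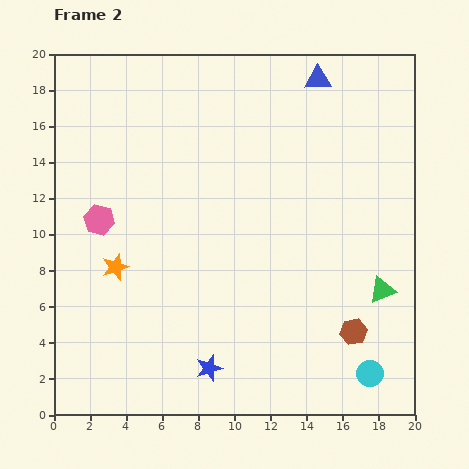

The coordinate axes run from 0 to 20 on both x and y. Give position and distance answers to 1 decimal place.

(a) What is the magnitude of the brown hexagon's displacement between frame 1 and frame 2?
6.4

The brown hexagon moved from (15.8, 11.0) to (16.6, 4.6), a distance of √(0.8² + 6.4²) ≈ 6.4.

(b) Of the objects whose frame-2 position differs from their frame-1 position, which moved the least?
the orange star

(moved 2.2)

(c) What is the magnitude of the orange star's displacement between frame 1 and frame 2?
2.2

The orange star moved from (2.7, 10.3) to (3.4, 8.2), a distance of √(0.7² + 2.1²) ≈ 2.2.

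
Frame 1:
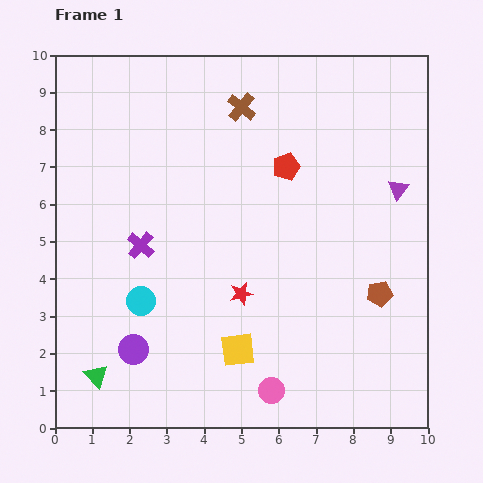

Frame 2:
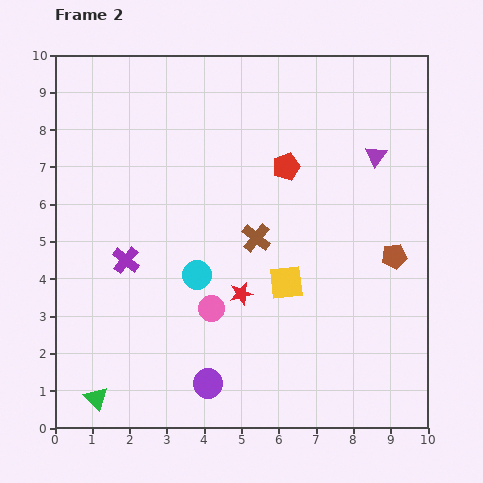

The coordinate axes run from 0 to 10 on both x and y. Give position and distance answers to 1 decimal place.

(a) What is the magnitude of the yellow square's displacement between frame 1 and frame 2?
2.2

The yellow square moved from (4.9, 2.1) to (6.2, 3.9), a distance of √(1.3² + 1.8²) ≈ 2.2.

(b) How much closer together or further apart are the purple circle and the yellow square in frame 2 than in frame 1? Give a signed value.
+0.6

Distance in frame 1: 2.8. Distance in frame 2: 3.4.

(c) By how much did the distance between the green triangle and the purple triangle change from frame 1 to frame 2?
+0.4

Distance in frame 1: 9.5. Distance in frame 2: 9.9.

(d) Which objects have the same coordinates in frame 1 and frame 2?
the red star, the red pentagon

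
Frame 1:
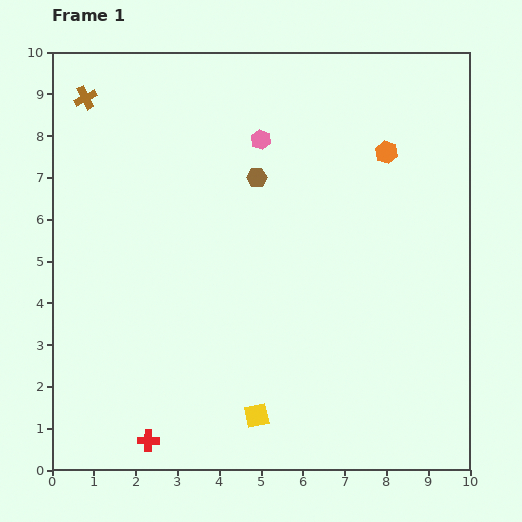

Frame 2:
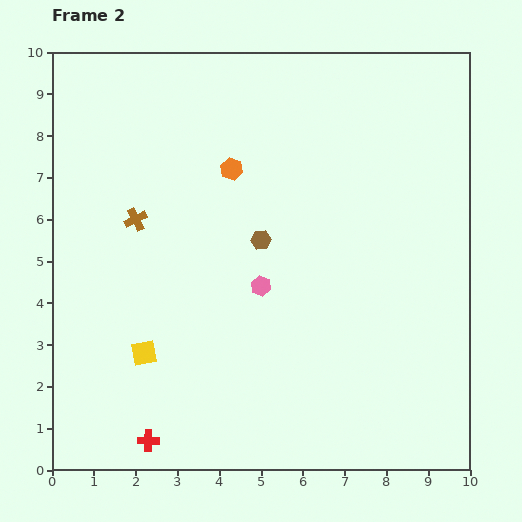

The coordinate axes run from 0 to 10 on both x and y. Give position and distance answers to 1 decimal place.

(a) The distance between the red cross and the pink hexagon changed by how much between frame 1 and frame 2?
-3.1

Distance in frame 1: 7.7. Distance in frame 2: 4.6.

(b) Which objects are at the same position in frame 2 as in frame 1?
the red cross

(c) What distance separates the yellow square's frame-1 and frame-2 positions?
3.1

The yellow square moved from (4.9, 1.3) to (2.2, 2.8), a distance of √(2.7² + 1.5²) ≈ 3.1.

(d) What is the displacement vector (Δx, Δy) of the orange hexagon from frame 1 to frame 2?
(-3.7, -0.4)

The orange hexagon was at (8.0, 7.6) in frame 1 and (4.3, 7.2) in frame 2.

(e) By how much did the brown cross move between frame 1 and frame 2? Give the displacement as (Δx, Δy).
(1.2, -2.9)

The brown cross was at (0.8, 8.9) in frame 1 and (2.0, 6.0) in frame 2.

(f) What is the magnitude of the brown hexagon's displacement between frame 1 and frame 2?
1.5

The brown hexagon moved from (4.9, 7.0) to (5.0, 5.5), a distance of √(0.1² + 1.5²) ≈ 1.5.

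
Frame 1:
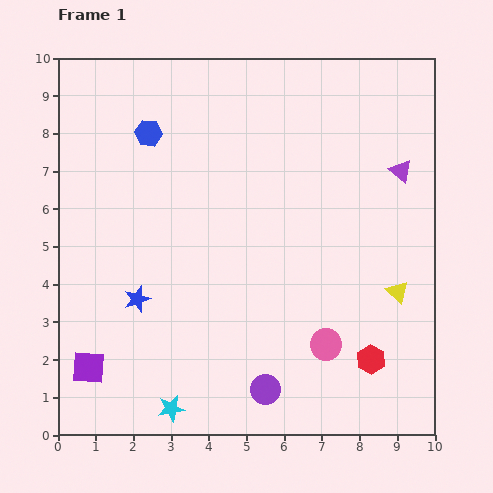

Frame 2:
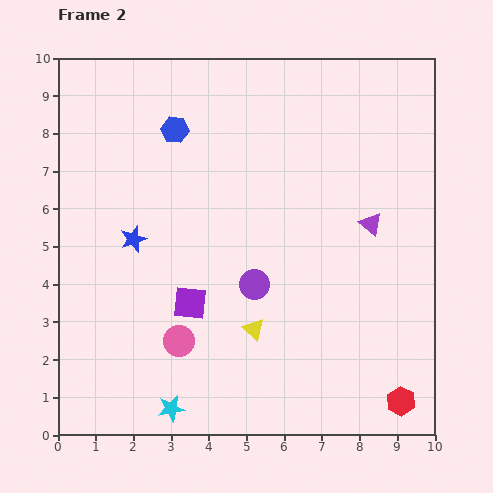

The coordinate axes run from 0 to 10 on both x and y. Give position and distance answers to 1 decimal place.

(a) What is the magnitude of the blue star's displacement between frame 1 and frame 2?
1.6

The blue star moved from (2.1, 3.6) to (2.0, 5.2), a distance of √(0.1² + 1.6²) ≈ 1.6.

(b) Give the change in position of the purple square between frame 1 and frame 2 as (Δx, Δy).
(2.7, 1.7)

The purple square was at (0.8, 1.8) in frame 1 and (3.5, 3.5) in frame 2.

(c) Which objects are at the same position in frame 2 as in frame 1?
the cyan star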